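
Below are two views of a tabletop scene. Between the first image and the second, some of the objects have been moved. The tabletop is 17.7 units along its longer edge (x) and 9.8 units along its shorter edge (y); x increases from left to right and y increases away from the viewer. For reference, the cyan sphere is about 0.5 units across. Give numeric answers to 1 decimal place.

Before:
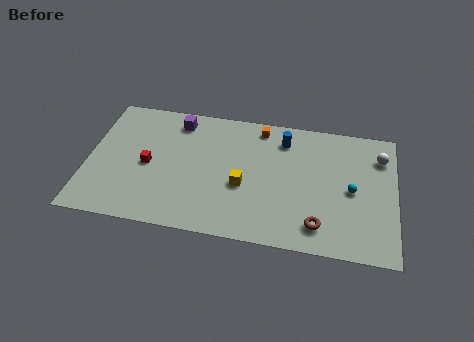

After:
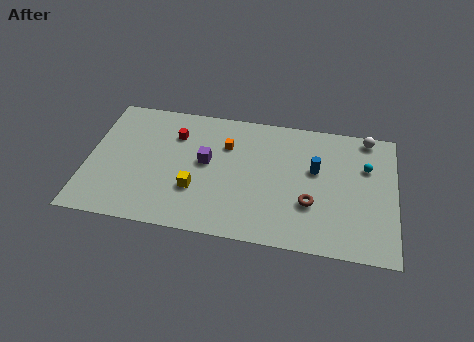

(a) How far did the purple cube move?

3.4

The purple cube was near (5.0, 8.3) before and (6.8, 5.4) after, so it travelled √(1.8² + 2.9²) ≈ 3.4 units.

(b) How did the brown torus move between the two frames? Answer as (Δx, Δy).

(-0.5, 1.5)

The brown torus started near (13.4, 1.8) and ended near (12.9, 3.3).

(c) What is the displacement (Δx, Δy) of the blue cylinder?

(1.9, -2.0)

The blue cylinder started near (11.2, 7.9) and ended near (13.1, 5.9).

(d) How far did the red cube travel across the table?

3.0

The red cube moved from about (3.5, 4.6) to (4.9, 7.2), a distance of √(1.4² + 2.6²) ≈ 3.0.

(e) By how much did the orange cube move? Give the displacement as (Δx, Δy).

(-1.9, -1.7)

From the two frames, the orange cube sits at roughly (9.8, 8.6) before and (7.9, 6.9) after.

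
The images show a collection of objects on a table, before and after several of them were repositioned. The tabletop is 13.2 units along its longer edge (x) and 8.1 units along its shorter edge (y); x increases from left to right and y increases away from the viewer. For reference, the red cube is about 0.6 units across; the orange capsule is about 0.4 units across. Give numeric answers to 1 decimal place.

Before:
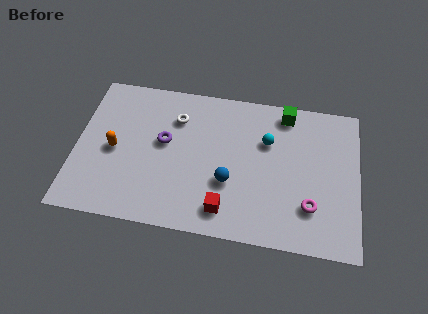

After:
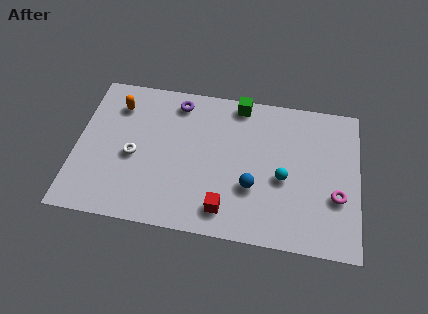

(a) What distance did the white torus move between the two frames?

3.1

From (4.6, 6.0) to (2.7, 3.6), the white torus covered √(1.9² + 2.4²) ≈ 3.1 units.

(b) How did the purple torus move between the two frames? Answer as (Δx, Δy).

(0.5, 2.3)

The purple torus was at about (4.1, 4.6) and moved to about (4.6, 6.9).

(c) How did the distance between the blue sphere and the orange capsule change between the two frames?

+1.9

They were about 5.5 units apart before and 7.4 after — 1.9 units further apart.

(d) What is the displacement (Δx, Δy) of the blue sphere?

(1.1, -0.1)

The blue sphere started near (7.2, 2.9) and ended near (8.3, 2.8).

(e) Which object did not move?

the red cube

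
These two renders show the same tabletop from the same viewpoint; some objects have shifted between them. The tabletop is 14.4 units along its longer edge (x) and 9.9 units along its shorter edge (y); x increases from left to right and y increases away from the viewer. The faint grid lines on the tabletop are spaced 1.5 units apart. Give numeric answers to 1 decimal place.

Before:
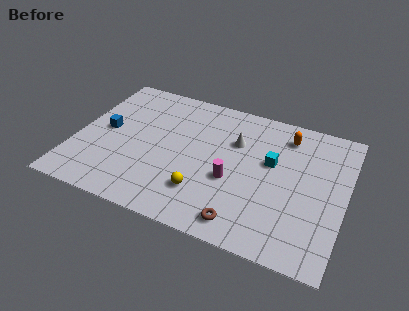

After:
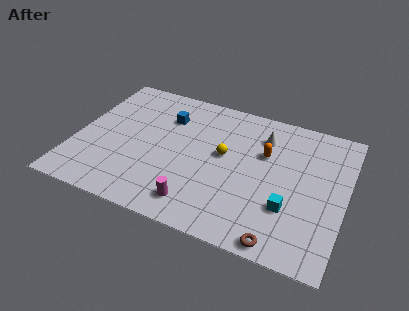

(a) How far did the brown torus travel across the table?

2.1

The brown torus was near (9.4, 1.3) before and (11.4, 0.8) after, so it travelled √(2.0² + 0.5²) ≈ 2.1 units.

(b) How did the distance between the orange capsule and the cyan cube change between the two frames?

+1.4

They were about 2.3 units apart before and 3.7 after — 1.4 units further apart.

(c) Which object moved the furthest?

the blue cube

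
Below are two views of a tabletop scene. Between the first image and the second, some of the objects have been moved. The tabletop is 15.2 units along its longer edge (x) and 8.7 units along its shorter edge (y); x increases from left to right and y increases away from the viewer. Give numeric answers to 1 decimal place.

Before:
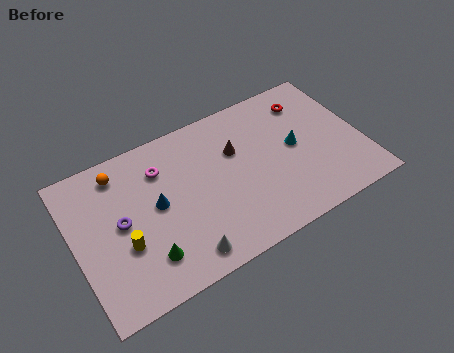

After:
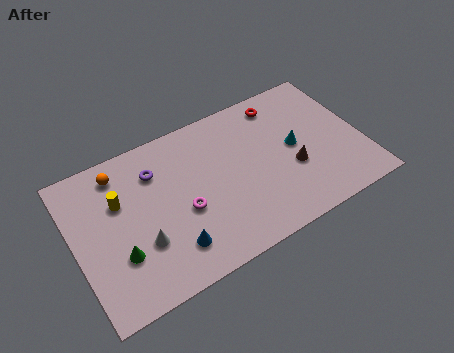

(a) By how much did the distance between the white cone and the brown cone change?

+2.4

They were about 5.7 units apart before and 8.1 after — 2.4 units further apart.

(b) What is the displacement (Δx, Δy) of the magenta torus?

(0.8, -2.9)

From the two frames, the magenta torus sits at roughly (4.8, 6.5) before and (5.6, 3.6) after.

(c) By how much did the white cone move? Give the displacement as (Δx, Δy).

(-1.9, 1.7)

The white cone started near (5.2, 1.2) and ended near (3.3, 2.9).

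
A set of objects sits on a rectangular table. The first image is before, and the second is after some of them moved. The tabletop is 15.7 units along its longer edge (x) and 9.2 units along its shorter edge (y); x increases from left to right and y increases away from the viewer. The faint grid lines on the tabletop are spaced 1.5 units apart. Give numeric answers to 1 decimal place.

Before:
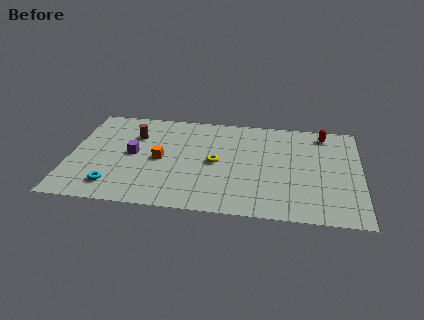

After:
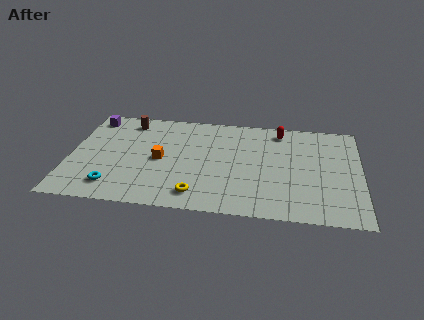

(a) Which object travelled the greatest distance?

the purple cube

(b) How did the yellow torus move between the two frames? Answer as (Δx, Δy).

(-0.9, -3.0)

The yellow torus started near (7.9, 4.5) and ended near (7.0, 1.5).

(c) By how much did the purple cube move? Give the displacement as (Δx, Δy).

(-2.4, 3.2)

The purple cube started near (3.4, 4.7) and ended near (1.0, 7.9).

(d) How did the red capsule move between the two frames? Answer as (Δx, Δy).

(-2.4, 0.0)

From the two frames, the red capsule sits at roughly (13.7, 7.9) before and (11.3, 7.9) after.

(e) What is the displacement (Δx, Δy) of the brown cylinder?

(-0.4, 1.3)

The brown cylinder was at about (3.4, 6.5) and moved to about (3.0, 7.8).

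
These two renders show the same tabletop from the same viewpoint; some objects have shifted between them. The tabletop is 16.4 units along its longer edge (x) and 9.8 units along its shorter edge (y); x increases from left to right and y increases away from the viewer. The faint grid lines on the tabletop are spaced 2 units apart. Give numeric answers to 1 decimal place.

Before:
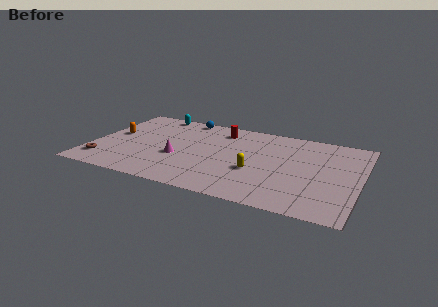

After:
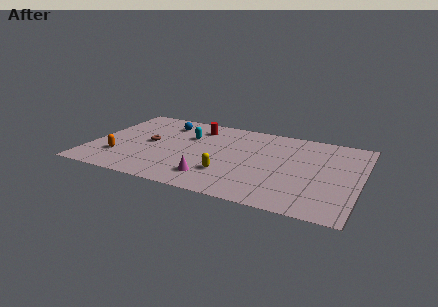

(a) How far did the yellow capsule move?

1.8

From (10.2, 3.7) to (8.6, 2.8), the yellow capsule covered √(1.6² + 0.9²) ≈ 1.8 units.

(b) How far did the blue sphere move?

1.6

From (5.2, 8.9) to (4.1, 7.8), the blue sphere covered √(1.1² + 1.1²) ≈ 1.6 units.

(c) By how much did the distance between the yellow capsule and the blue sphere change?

-0.5

Before: roughly 7.2 units apart; after: 6.7. That's 0.5 units closer together.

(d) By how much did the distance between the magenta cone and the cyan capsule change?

-0.5

The distance was about 5.5 in the first image and 5.0 in the second, so they moved 0.5 units closer together.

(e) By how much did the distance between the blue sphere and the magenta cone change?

+1.7

Before: roughly 5.1 units apart; after: 6.8. That's 1.7 units further apart.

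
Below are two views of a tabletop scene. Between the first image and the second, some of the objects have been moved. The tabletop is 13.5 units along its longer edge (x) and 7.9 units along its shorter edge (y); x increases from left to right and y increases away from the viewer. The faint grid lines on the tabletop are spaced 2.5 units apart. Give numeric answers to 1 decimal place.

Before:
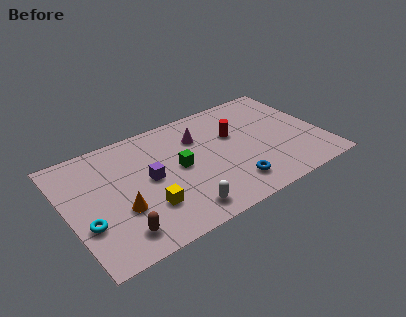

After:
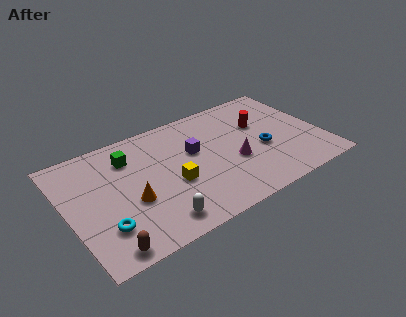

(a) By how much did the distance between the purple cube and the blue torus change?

-0.9

The distance was about 4.7 in the first image and 3.8 in the second, so they moved 0.9 units closer together.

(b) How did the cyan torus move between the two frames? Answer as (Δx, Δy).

(0.8, -0.6)

The cyan torus started near (0.8, 2.7) and ended near (1.6, 2.1).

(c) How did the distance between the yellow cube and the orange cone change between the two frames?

+0.8

They were about 1.4 units apart before and 2.2 after — 0.8 units further apart.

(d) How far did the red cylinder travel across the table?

1.5

The red cylinder was near (9.0, 5.0) before and (10.5, 5.1) after, so it travelled √(1.5² + 0.1²) ≈ 1.5 units.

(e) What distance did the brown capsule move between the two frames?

1.0

From (2.3, 1.4) to (1.5, 0.8), the brown capsule covered √(0.8² + 0.6²) ≈ 1.0 units.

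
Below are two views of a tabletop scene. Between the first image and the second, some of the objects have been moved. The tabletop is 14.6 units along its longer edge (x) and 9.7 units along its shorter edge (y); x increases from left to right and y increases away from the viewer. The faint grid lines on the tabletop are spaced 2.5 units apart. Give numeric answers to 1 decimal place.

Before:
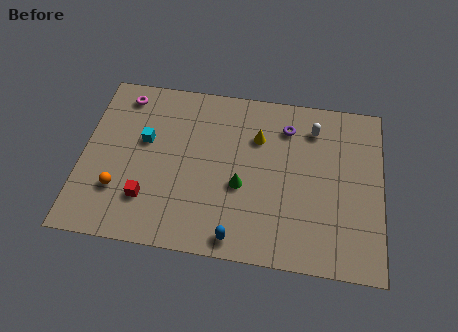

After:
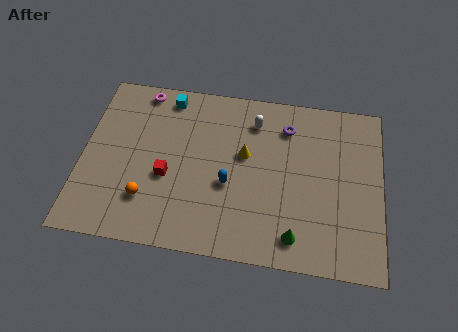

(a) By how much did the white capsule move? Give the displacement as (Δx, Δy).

(-2.9, 0.0)

The white capsule was at about (11.2, 7.7) and moved to about (8.3, 7.7).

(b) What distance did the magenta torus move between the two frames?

1.0

From (1.8, 8.3) to (2.7, 8.7), the magenta torus covered √(0.9² + 0.4²) ≈ 1.0 units.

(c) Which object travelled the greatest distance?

the green cone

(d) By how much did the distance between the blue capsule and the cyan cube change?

-1.1

They were about 6.7 units apart before and 5.6 after — 1.1 units closer together.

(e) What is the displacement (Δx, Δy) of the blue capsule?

(-0.5, 2.9)

From the two frames, the blue capsule sits at roughly (7.7, 1.0) before and (7.2, 3.9) after.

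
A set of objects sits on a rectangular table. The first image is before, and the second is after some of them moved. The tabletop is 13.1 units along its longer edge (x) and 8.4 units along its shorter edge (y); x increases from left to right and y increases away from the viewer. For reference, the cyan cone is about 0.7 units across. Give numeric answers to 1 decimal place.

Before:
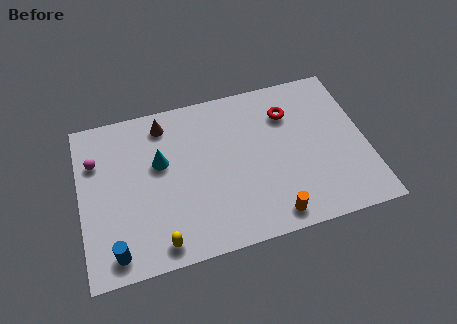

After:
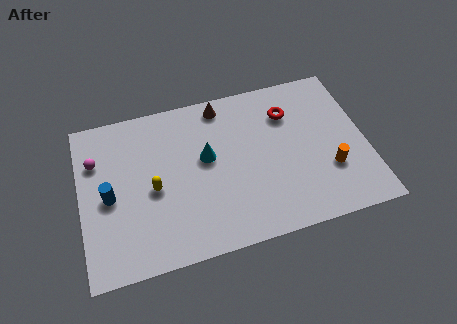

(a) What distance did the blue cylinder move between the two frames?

2.8

The blue cylinder was near (1.4, 1.1) before and (1.3, 3.9) after, so it travelled √(0.1² + 2.8²) ≈ 2.8 units.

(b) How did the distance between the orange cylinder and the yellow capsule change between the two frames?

+3.0

Before: roughly 5.1 units apart; after: 8.1. That's 3.0 units further apart.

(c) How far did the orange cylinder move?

3.3

From (8.5, 1.0) to (11.3, 2.7), the orange cylinder covered √(2.8² + 1.7²) ≈ 3.3 units.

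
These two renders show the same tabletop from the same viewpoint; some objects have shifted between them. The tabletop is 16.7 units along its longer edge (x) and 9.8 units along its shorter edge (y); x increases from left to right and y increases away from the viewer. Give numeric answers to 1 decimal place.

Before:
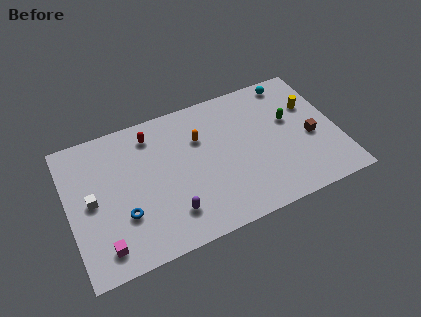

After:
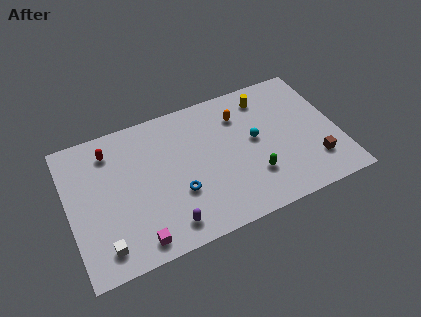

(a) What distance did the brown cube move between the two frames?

1.8

The brown cube was near (15.0, 4.2) before and (15.0, 2.4) after, so it travelled √(0.0² + 1.8²) ≈ 1.8 units.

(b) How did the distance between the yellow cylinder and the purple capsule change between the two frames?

-0.7

Before: roughly 10.2 units apart; after: 9.5. That's 0.7 units closer together.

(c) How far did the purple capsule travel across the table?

0.8

The purple capsule moved from about (6.0, 2.2) to (5.7, 1.5), a distance of √(0.3² + 0.7²) ≈ 0.8.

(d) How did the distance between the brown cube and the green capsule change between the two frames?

+1.8

They were about 2.0 units apart before and 3.8 after — 1.8 units further apart.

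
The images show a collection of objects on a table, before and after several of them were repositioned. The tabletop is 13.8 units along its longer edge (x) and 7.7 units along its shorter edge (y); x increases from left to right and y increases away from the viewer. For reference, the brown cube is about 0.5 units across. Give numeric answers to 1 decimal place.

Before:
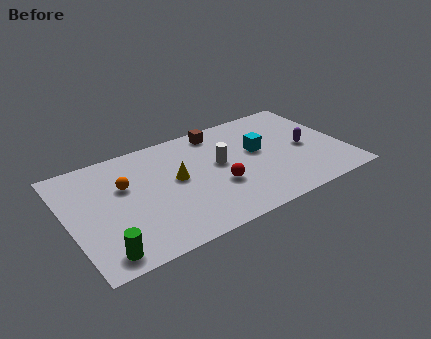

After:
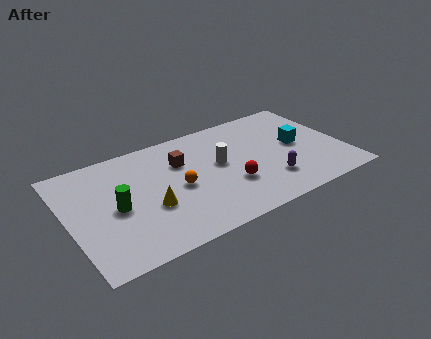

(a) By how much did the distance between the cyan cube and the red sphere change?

+1.2

The distance was about 2.8 in the first image and 4.0 in the second, so they moved 1.2 units further apart.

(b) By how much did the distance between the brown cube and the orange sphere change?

-3.6

They were about 5.3 units apart before and 1.7 after — 3.6 units closer together.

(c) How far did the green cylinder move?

2.8

The green cylinder moved from about (1.3, 1.0) to (2.3, 3.6), a distance of √(1.0² + 2.6²) ≈ 2.8.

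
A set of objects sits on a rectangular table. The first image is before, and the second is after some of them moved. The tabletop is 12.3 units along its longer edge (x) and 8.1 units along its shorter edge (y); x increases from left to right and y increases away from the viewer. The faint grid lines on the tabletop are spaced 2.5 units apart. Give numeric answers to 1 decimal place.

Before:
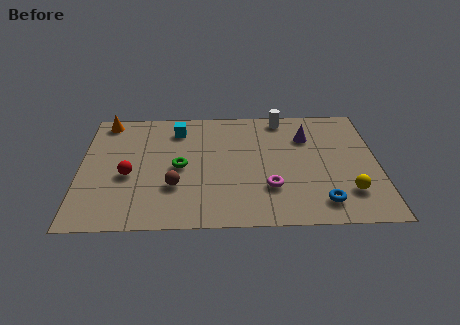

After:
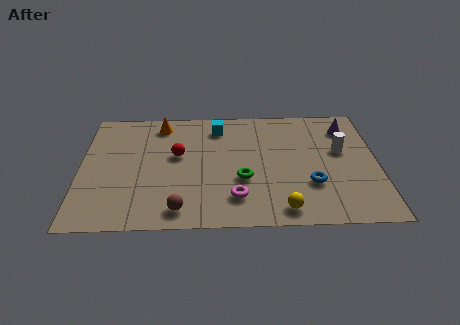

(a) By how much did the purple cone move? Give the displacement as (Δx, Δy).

(1.7, 0.6)

The purple cone started near (9.4, 5.8) and ended near (11.1, 6.4).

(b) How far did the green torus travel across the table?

2.8

From (4.1, 3.9) to (6.7, 3.0), the green torus covered √(2.6² + 0.9²) ≈ 2.8 units.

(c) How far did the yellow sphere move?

2.9

The yellow sphere was near (11.0, 2.0) before and (8.3, 1.0) after, so it travelled √(2.7² + 1.0²) ≈ 2.9 units.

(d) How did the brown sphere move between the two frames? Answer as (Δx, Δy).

(0.2, -1.5)

The brown sphere started near (3.9, 2.6) and ended near (4.1, 1.1).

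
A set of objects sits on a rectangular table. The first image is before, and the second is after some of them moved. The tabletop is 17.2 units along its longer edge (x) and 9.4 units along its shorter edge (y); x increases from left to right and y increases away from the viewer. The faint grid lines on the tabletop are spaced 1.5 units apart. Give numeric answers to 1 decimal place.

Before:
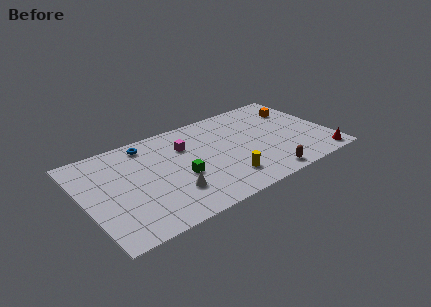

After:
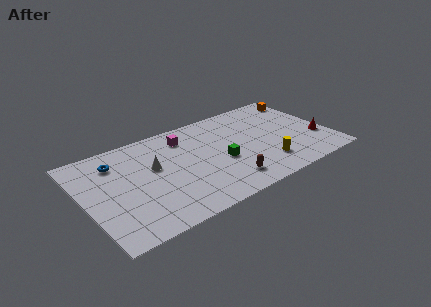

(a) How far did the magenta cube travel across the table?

0.9

The magenta cube moved from about (7.3, 6.6) to (7.4, 7.5), a distance of √(0.1² + 0.9²) ≈ 0.9.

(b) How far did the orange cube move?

1.3

The orange cube moved from about (15.5, 6.9) to (16.3, 7.9), a distance of √(0.8² + 1.0²) ≈ 1.3.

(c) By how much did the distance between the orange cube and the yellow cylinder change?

-0.8

Before: roughly 7.8 units apart; after: 7.0. That's 0.8 units closer together.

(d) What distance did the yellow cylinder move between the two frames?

2.9

The yellow cylinder moved from about (9.4, 2.1) to (12.3, 2.2), a distance of √(2.9² + 0.1²) ≈ 2.9.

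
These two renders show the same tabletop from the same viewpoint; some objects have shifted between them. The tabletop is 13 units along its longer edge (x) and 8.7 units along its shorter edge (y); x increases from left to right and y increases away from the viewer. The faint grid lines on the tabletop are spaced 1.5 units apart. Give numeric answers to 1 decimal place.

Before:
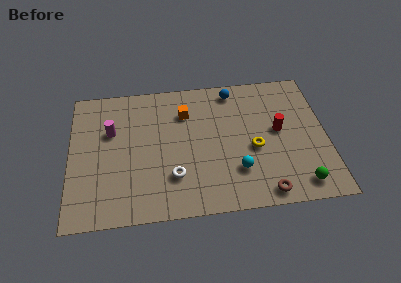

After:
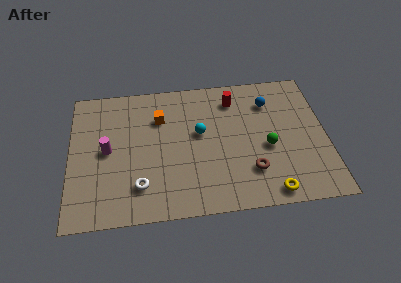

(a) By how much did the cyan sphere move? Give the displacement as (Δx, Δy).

(-1.8, 2.6)

From the two frames, the cyan sphere sits at roughly (8.4, 2.4) before and (6.6, 5.0) after.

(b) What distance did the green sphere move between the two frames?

2.9

The green sphere was near (11.5, 1.2) before and (10.0, 3.7) after, so it travelled √(1.5² + 2.5²) ≈ 2.9 units.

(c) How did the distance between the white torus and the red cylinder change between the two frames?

+1.1

The distance was about 5.9 in the first image and 7.0 in the second, so they moved 1.1 units further apart.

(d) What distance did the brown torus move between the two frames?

1.5

The brown torus moved from about (9.7, 0.9) to (9.1, 2.3), a distance of √(0.6² + 1.4²) ≈ 1.5.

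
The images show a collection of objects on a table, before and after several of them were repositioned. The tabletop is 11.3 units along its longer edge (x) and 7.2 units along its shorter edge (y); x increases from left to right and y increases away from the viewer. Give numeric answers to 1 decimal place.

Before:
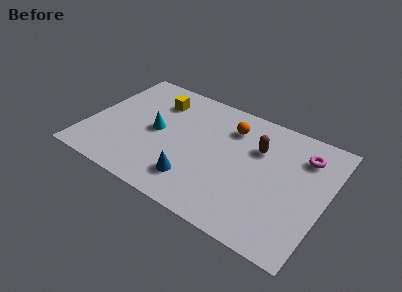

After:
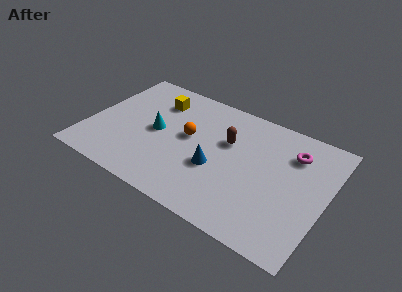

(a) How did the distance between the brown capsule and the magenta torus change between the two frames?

+0.9

The distance was about 2.2 in the first image and 3.1 in the second, so they moved 0.9 units further apart.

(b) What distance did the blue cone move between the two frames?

1.4

The blue cone moved from about (5.4, 1.6) to (6.2, 2.8), a distance of √(0.8² + 1.2²) ≈ 1.4.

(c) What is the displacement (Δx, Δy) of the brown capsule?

(-1.4, -0.3)

From the two frames, the brown capsule sits at roughly (7.9, 4.9) before and (6.5, 4.6) after.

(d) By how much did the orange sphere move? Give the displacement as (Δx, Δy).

(-1.8, -1.5)

From the two frames, the orange sphere sits at roughly (6.5, 5.5) before and (4.7, 4.0) after.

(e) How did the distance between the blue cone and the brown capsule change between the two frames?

-2.3

Before: roughly 4.1 units apart; after: 1.8. That's 2.3 units closer together.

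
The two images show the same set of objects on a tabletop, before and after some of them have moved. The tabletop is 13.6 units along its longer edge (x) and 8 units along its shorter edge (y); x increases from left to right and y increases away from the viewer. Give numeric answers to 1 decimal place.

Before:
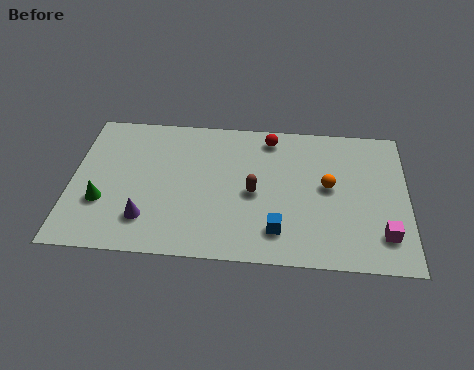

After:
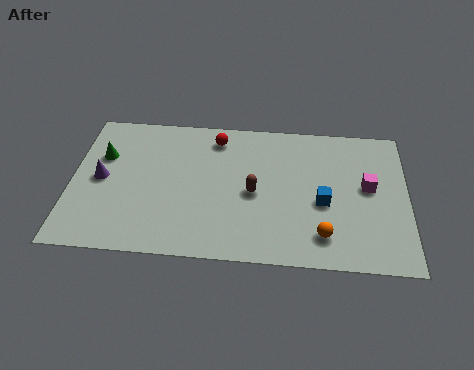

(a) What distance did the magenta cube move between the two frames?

2.7

The magenta cube moved from about (12.6, 1.8) to (12.0, 4.4), a distance of √(0.6² + 2.6²) ≈ 2.7.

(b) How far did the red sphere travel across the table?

2.2

The red sphere was near (8.0, 6.9) before and (5.8, 6.7) after, so it travelled √(2.2² + 0.2²) ≈ 2.2 units.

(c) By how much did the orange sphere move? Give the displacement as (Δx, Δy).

(-0.2, -2.7)

The orange sphere started near (10.4, 4.3) and ended near (10.2, 1.6).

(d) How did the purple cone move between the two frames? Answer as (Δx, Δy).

(-1.9, 2.1)

The purple cone started near (3.1, 1.9) and ended near (1.2, 4.0).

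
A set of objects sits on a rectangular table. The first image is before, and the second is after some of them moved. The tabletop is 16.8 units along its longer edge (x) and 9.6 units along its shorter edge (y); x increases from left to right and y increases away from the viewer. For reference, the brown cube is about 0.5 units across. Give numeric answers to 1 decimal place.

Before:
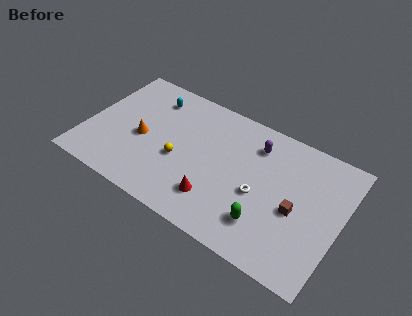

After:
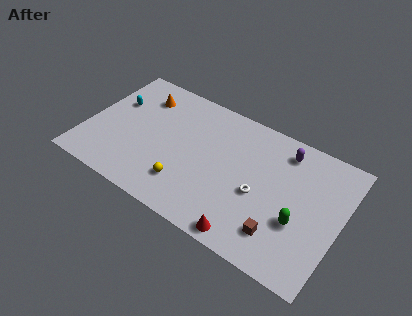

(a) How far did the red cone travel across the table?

2.8

From (9.0, 2.3) to (11.4, 0.9), the red cone covered √(2.4² + 1.4²) ≈ 2.8 units.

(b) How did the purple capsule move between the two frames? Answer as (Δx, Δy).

(1.8, 0.5)

The purple capsule started near (10.9, 7.5) and ended near (12.7, 8.0).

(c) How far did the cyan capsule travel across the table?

2.7

The cyan capsule moved from about (3.8, 7.7) to (1.5, 6.2), a distance of √(2.3² + 1.5²) ≈ 2.7.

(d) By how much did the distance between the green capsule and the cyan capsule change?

+3.0

Before: roughly 10.1 units apart; after: 13.1. That's 3.0 units further apart.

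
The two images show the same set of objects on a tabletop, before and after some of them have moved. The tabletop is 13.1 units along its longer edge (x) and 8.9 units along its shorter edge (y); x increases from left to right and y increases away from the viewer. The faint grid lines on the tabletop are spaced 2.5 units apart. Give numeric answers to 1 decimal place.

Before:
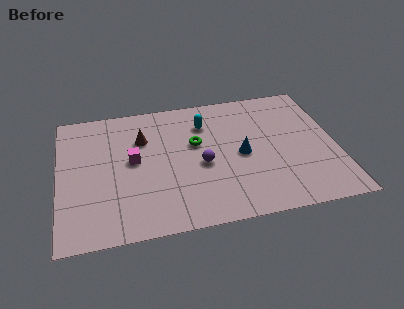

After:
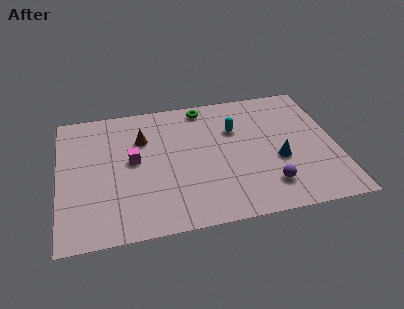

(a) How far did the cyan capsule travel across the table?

1.6

The cyan capsule was near (7.0, 6.7) before and (8.4, 6.0) after, so it travelled √(1.4² + 0.7²) ≈ 1.6 units.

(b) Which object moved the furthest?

the purple sphere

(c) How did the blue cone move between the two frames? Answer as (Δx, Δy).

(1.7, -0.7)

From the two frames, the blue cone sits at roughly (8.6, 4.2) before and (10.3, 3.5) after.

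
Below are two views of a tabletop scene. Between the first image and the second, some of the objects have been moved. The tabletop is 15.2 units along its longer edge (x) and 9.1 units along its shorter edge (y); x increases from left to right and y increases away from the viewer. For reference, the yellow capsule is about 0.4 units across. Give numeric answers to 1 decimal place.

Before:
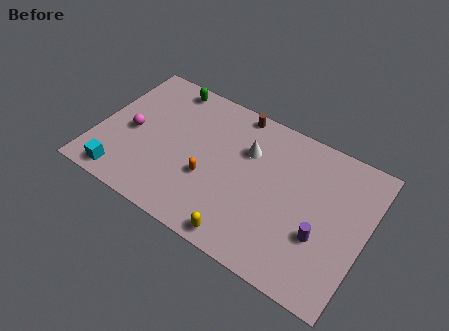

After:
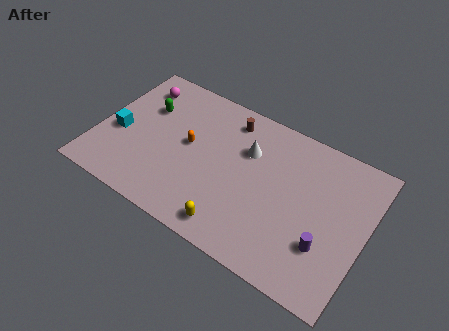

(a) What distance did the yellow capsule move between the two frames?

0.7

The yellow capsule moved from about (8.9, 0.9) to (8.3, 1.2), a distance of √(0.6² + 0.3²) ≈ 0.7.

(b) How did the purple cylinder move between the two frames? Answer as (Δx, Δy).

(0.3, -0.4)

From the two frames, the purple cylinder sits at roughly (12.9, 3.2) before and (13.2, 2.8) after.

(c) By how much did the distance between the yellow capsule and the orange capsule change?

+1.4

Before: roughly 3.5 units apart; after: 4.9. That's 1.4 units further apart.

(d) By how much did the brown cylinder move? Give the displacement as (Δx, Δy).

(-0.3, -0.7)

From the two frames, the brown cylinder sits at roughly (7.3, 8.3) before and (7.0, 7.6) after.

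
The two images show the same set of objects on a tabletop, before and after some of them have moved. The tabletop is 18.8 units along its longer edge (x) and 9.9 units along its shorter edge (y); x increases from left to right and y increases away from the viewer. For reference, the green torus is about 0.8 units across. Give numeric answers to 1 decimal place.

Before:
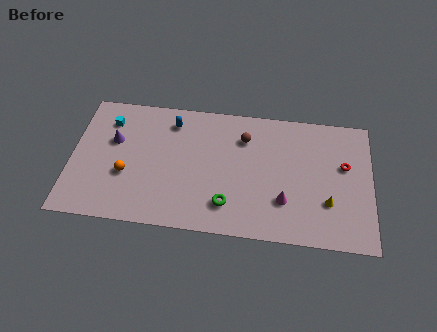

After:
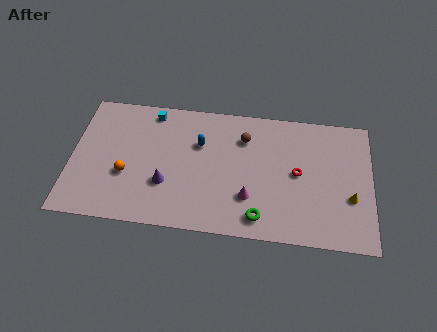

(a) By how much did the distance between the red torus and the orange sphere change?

-3.0

Before: roughly 13.8 units apart; after: 10.8. That's 3.0 units closer together.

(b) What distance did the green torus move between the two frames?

2.1

From (9.9, 2.2) to (11.9, 1.5), the green torus covered √(2.0² + 0.7²) ≈ 2.1 units.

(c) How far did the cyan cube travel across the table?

2.9

The cyan cube moved from about (2.2, 7.7) to (4.9, 8.7), a distance of √(2.7² + 1.0²) ≈ 2.9.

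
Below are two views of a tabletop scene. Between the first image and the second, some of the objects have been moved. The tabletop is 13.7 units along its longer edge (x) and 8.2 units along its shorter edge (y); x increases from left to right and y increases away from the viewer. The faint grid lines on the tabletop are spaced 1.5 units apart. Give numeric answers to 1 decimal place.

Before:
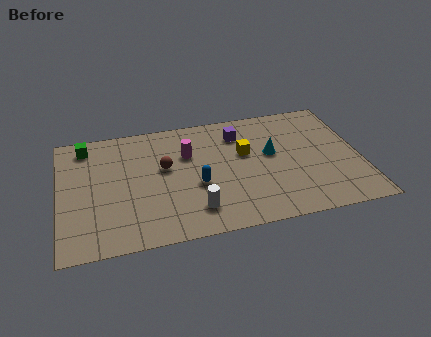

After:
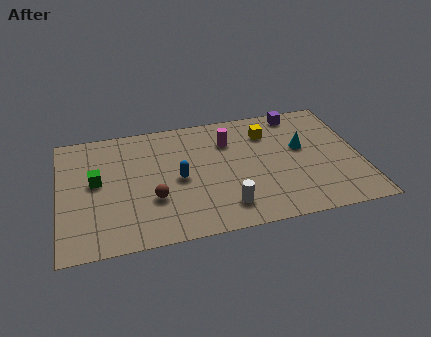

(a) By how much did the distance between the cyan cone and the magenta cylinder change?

-0.4

The distance was about 3.9 in the first image and 3.5 in the second, so they moved 0.4 units closer together.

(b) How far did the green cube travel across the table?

2.5

From (1.3, 7.0) to (1.7, 4.5), the green cube covered √(0.4² + 2.5²) ≈ 2.5 units.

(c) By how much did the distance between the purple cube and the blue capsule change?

+2.9

Before: roughly 3.7 units apart; after: 6.6. That's 2.9 units further apart.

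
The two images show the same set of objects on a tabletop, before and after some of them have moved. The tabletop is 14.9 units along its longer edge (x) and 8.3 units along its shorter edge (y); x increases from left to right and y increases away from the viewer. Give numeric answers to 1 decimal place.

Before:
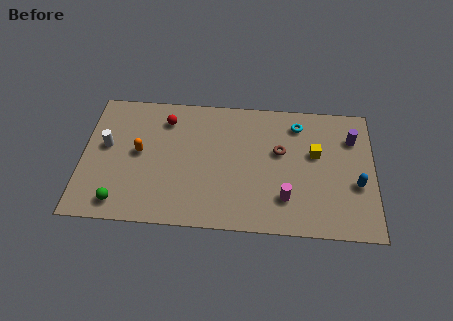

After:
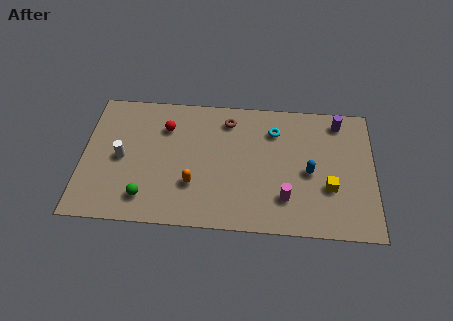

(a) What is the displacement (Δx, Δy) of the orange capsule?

(2.8, -1.8)

The orange capsule was at about (2.9, 4.4) and moved to about (5.7, 2.6).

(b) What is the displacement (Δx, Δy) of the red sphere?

(0.0, -0.5)

The red sphere started near (4.2, 6.6) and ended near (4.2, 6.1).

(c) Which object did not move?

the magenta cylinder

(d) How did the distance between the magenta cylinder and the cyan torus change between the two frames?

-0.5

Before: roughly 4.7 units apart; after: 4.2. That's 0.5 units closer together.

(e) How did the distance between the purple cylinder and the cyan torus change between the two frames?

+0.5

The distance was about 2.9 in the first image and 3.4 in the second, so they moved 0.5 units further apart.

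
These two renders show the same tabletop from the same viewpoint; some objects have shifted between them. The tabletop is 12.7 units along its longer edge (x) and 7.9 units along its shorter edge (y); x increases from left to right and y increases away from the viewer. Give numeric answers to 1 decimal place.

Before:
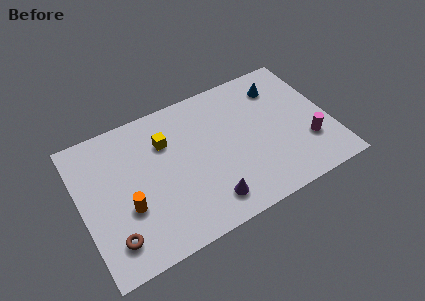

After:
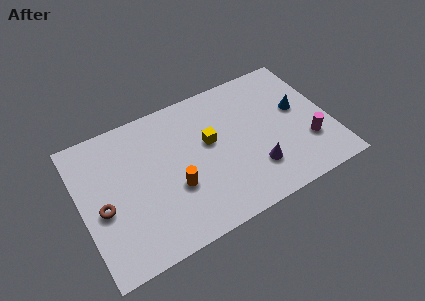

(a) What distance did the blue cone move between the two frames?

1.8

From (10.5, 6.2) to (11.2, 4.5), the blue cone covered √(0.7² + 1.7²) ≈ 1.8 units.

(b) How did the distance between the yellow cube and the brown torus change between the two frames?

+0.6

They were about 5.1 units apart before and 5.7 after — 0.6 units further apart.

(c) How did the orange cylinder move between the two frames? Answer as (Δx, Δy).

(2.4, 0.0)

The orange cylinder was at about (2.2, 2.9) and moved to about (4.6, 2.9).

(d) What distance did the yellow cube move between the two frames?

2.3

The yellow cube was near (4.5, 5.6) before and (6.6, 4.6) after, so it travelled √(2.1² + 1.0²) ≈ 2.3 units.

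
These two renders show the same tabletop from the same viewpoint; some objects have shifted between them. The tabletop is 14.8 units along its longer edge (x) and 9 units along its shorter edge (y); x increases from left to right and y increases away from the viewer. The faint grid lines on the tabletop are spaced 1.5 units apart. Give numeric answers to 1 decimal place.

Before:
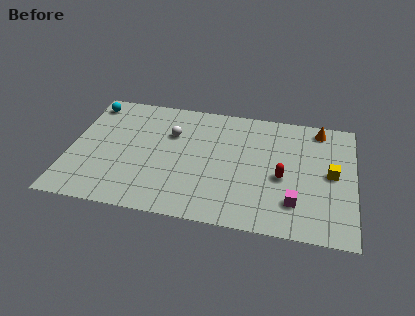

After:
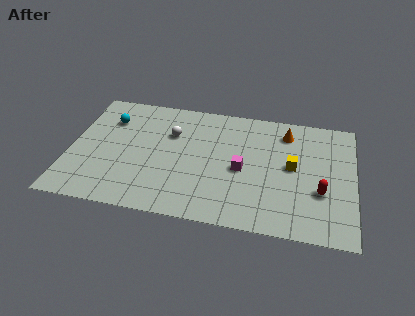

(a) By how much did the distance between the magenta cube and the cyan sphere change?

-4.8

They were about 12.3 units apart before and 7.5 after — 4.8 units closer together.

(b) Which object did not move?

the white sphere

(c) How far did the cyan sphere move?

1.6

The cyan sphere was near (0.8, 7.7) before and (1.9, 6.6) after, so it travelled √(1.1² + 1.1²) ≈ 1.6 units.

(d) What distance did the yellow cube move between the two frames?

2.0

From (13.6, 4.6) to (11.6, 4.8), the yellow cube covered √(2.0² + 0.2²) ≈ 2.0 units.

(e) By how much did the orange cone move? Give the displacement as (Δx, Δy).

(-1.7, -0.6)

From the two frames, the orange cone sits at roughly (12.9, 7.9) before and (11.2, 7.3) after.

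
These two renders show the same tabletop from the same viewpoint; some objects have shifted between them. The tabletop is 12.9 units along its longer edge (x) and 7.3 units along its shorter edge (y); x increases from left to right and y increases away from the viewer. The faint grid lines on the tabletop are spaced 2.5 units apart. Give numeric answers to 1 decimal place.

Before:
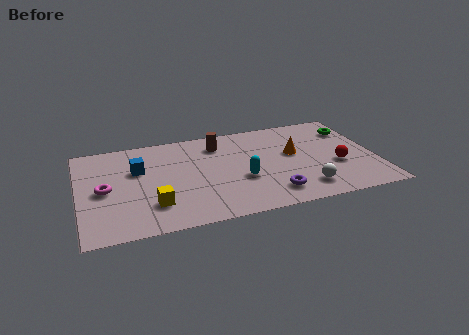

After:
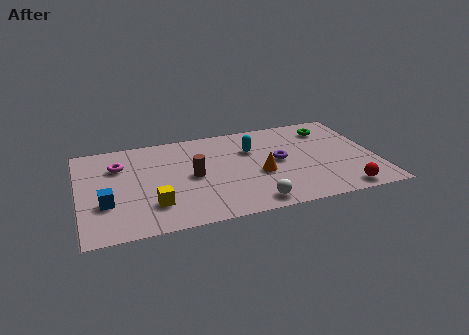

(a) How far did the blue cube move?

2.7

The blue cube moved from about (2.6, 4.7) to (1.1, 2.5), a distance of √(1.5² + 2.2²) ≈ 2.7.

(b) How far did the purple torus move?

2.5

From (8.2, 1.4) to (8.7, 3.8), the purple torus covered √(0.5² + 2.4²) ≈ 2.5 units.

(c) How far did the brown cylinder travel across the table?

2.6

The brown cylinder moved from about (6.2, 5.8) to (4.9, 3.6), a distance of √(1.3² + 2.2²) ≈ 2.6.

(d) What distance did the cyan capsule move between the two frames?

2.3

The cyan capsule moved from about (7.0, 2.8) to (7.6, 5.0), a distance of √(0.6² + 2.2²) ≈ 2.3.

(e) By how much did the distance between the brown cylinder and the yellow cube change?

-2.5

They were about 5.0 units apart before and 2.5 after — 2.5 units closer together.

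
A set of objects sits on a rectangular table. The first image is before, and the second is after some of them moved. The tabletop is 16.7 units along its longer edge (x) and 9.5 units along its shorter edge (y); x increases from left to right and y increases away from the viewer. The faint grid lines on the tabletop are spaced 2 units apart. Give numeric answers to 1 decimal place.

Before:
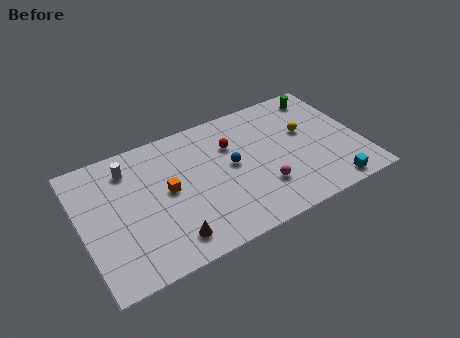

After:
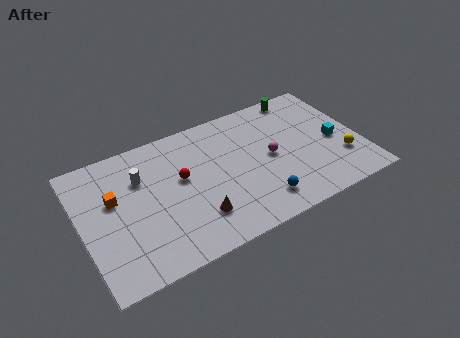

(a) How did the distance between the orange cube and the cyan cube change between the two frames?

+3.2

They were about 10.1 units apart before and 13.3 after — 3.2 units further apart.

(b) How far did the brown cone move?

1.9

The brown cone moved from about (4.8, 1.6) to (6.5, 2.4), a distance of √(1.7² + 0.8²) ≈ 1.9.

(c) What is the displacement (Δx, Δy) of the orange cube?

(-3.1, 0.8)

The orange cube was at about (5.1, 5.0) and moved to about (2.0, 5.8).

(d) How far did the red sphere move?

3.4

The red sphere moved from about (9.2, 6.6) to (6.0, 5.5), a distance of √(3.2² + 1.1²) ≈ 3.4.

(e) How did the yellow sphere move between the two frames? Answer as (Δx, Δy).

(1.8, -2.9)

From the two frames, the yellow sphere sits at roughly (13.6, 5.7) before and (15.4, 2.8) after.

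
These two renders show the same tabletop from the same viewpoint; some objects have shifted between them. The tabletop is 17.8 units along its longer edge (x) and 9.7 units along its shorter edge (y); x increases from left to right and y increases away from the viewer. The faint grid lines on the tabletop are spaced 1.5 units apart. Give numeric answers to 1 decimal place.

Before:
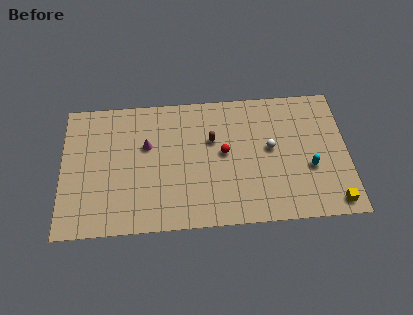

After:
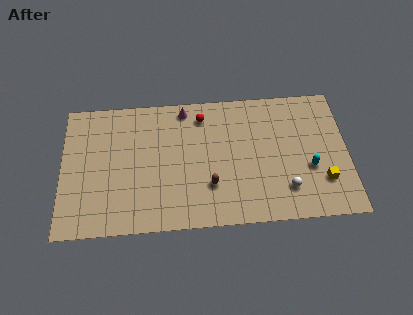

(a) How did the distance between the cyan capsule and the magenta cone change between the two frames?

-1.3

The distance was about 10.4 in the first image and 9.1 in the second, so they moved 1.3 units closer together.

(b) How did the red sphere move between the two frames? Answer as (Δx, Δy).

(-1.3, 2.8)

From the two frames, the red sphere sits at roughly (10.1, 5.2) before and (8.8, 8.0) after.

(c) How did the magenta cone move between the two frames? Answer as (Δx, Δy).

(2.4, 2.5)

From the two frames, the magenta cone sits at roughly (5.3, 6.1) before and (7.7, 8.6) after.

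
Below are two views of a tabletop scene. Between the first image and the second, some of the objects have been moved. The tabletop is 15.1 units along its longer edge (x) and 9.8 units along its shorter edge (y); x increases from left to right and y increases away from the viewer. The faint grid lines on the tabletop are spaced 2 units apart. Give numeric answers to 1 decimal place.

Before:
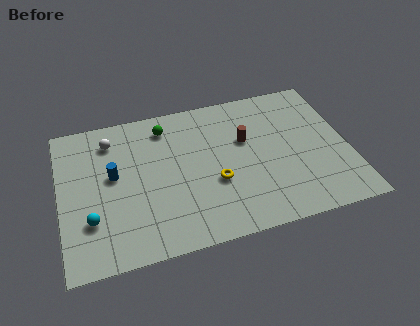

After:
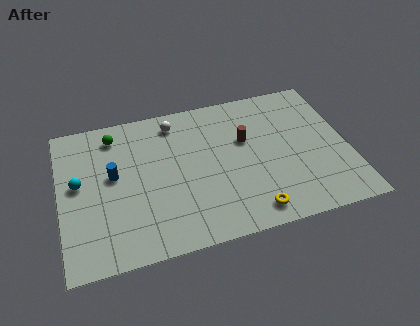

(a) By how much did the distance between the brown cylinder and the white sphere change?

-3.0

They were about 7.2 units apart before and 4.2 after — 3.0 units closer together.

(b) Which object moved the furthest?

the white sphere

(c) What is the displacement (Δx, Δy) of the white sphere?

(3.4, 0.4)

The white sphere started near (2.8, 7.9) and ended near (6.2, 8.3).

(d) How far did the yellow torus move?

2.9

The yellow torus was near (8.0, 3.7) before and (9.7, 1.3) after, so it travelled √(1.7² + 2.4²) ≈ 2.9 units.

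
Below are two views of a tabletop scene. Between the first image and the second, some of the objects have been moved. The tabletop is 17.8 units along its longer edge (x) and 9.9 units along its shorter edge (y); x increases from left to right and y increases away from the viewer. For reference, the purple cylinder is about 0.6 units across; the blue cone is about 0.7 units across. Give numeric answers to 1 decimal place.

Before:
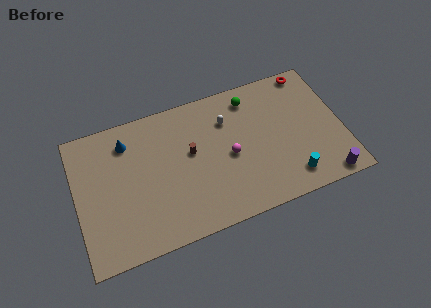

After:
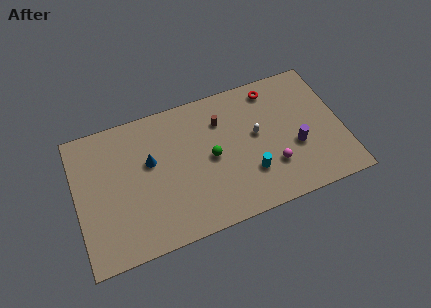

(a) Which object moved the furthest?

the green sphere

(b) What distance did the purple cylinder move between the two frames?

3.4

The purple cylinder moved from about (16.3, 0.9) to (14.6, 3.8), a distance of √(1.7² + 2.9²) ≈ 3.4.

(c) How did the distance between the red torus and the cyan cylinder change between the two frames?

-1.6

They were about 7.6 units apart before and 6.0 after — 1.6 units closer together.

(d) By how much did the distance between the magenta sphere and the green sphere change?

+0.3

The distance was about 4.1 in the first image and 4.4 in the second, so they moved 0.3 units further apart.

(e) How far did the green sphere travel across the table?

4.5

The green sphere was near (12.0, 8.3) before and (9.0, 4.9) after, so it travelled √(3.0² + 3.4²) ≈ 4.5 units.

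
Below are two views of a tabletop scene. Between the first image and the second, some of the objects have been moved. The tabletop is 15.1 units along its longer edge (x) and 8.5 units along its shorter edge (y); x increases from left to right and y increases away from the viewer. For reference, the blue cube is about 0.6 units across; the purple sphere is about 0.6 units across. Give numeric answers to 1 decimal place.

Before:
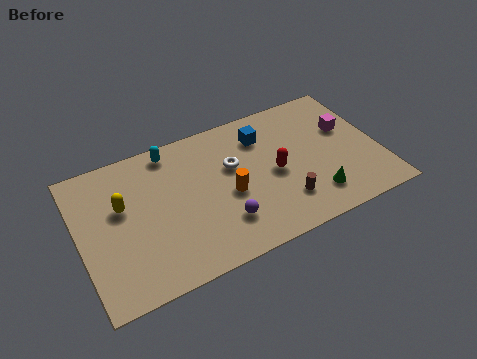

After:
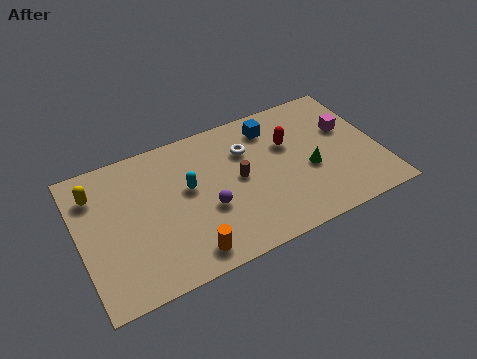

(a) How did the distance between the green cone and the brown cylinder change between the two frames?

+2.1

They were about 1.5 units apart before and 3.6 after — 2.1 units further apart.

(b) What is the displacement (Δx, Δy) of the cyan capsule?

(0.6, -2.6)

The cyan capsule was at about (4.9, 7.5) and moved to about (5.5, 4.9).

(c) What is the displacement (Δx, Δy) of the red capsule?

(0.9, 1.5)

From the two frames, the red capsule sits at roughly (9.8, 4.0) before and (10.7, 5.5) after.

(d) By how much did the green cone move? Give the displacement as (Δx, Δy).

(0.0, 1.7)

From the two frames, the green cone sits at roughly (11.5, 1.8) before and (11.5, 3.5) after.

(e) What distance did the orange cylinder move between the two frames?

3.5

The orange cylinder moved from about (7.4, 3.7) to (5.0, 1.2), a distance of √(2.4² + 2.5²) ≈ 3.5.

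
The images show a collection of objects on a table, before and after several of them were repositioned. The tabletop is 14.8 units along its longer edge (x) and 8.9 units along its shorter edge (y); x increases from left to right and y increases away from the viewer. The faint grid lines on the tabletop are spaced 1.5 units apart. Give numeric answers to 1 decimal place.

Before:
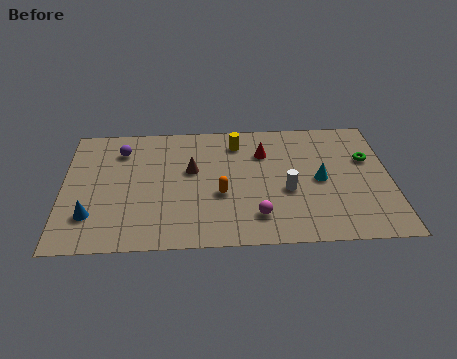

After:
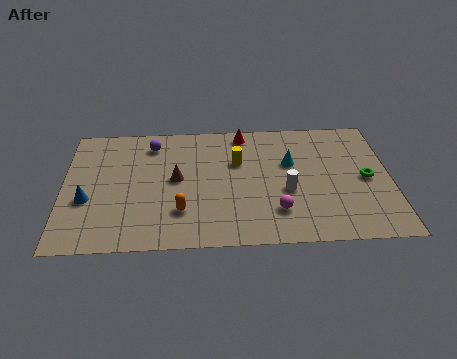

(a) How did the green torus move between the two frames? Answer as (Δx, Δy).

(-0.1, -1.4)

The green torus started near (13.8, 5.7) and ended near (13.7, 4.3).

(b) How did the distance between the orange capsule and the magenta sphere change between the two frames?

+2.0

They were about 2.3 units apart before and 4.3 after — 2.0 units further apart.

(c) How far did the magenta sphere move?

0.9

The magenta sphere moved from about (8.7, 1.9) to (9.6, 2.2), a distance of √(0.9² + 0.3²) ≈ 0.9.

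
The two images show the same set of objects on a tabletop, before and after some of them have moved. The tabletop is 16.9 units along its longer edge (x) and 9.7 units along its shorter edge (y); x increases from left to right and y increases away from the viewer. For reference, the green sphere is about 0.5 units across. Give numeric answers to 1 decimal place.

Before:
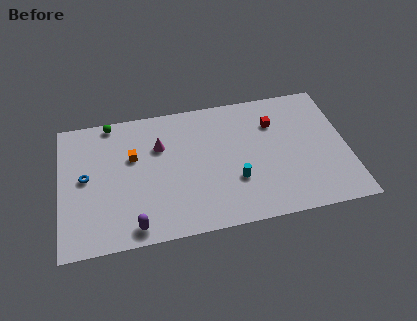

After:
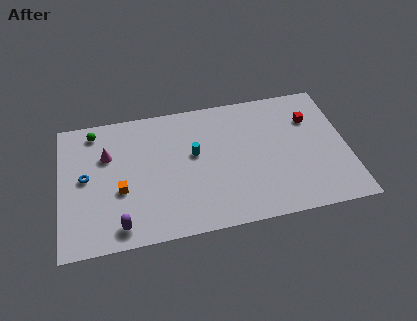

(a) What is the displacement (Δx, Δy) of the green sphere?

(-1.0, -0.5)

From the two frames, the green sphere sits at roughly (3.1, 8.9) before and (2.1, 8.4) after.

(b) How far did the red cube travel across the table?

2.2

From (12.7, 7.0) to (14.9, 6.9), the red cube covered √(2.2² + 0.1²) ≈ 2.2 units.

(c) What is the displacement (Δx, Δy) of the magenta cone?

(-3.1, -0.1)

The magenta cone started near (5.9, 6.6) and ended near (2.8, 6.5).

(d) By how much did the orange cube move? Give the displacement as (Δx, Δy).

(-0.8, -2.3)

The orange cube was at about (4.3, 6.1) and moved to about (3.5, 3.8).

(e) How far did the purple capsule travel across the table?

0.8

The purple capsule moved from about (4.2, 1.1) to (3.4, 1.3), a distance of √(0.8² + 0.2²) ≈ 0.8.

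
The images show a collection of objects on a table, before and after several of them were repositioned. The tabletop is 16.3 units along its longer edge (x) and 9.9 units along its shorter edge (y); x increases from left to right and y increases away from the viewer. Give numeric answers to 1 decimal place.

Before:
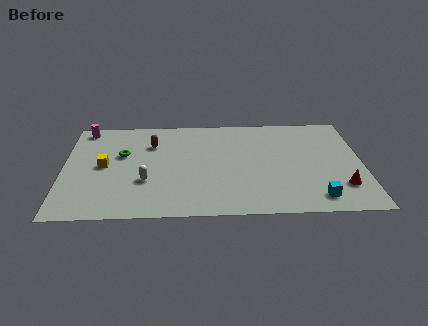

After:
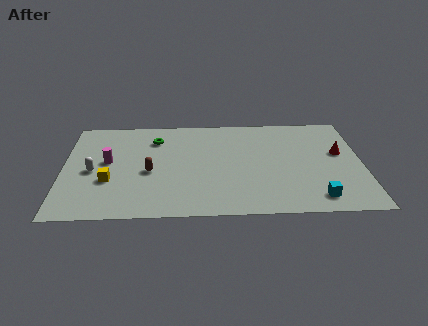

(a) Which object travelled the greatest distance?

the magenta cylinder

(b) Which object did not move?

the cyan cube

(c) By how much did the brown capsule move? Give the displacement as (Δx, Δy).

(-0.1, -2.8)

From the two frames, the brown capsule sits at roughly (4.8, 7.1) before and (4.7, 4.3) after.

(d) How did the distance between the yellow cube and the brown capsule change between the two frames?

-1.0

They were about 3.3 units apart before and 2.3 after — 1.0 units closer together.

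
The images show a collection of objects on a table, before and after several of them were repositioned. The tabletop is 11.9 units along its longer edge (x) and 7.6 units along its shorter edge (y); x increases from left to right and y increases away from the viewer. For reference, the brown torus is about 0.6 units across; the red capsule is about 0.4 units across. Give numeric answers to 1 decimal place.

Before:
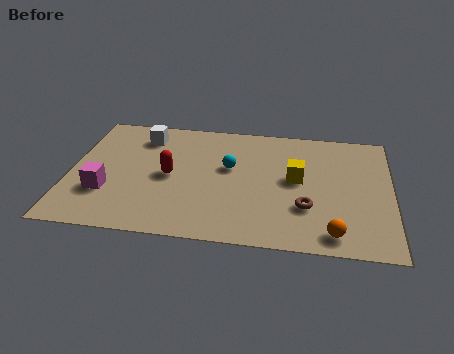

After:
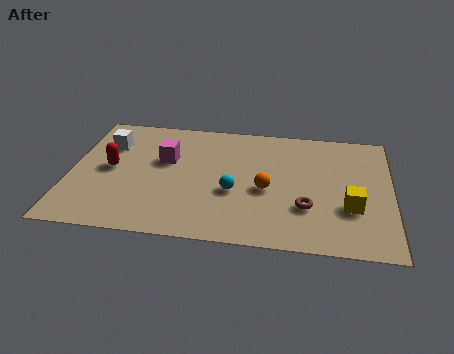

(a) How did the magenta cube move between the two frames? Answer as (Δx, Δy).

(2.1, 2.3)

From the two frames, the magenta cube sits at roughly (1.4, 2.4) before and (3.5, 4.7) after.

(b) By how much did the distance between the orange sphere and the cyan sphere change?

-4.0

They were about 5.2 units apart before and 1.2 after — 4.0 units closer together.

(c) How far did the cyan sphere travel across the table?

1.5

The cyan sphere moved from about (5.9, 4.5) to (6.1, 3.0), a distance of √(0.2² + 1.5²) ≈ 1.5.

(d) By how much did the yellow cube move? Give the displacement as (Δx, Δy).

(2.0, -1.5)

The yellow cube was at about (8.4, 4.1) and moved to about (10.4, 2.6).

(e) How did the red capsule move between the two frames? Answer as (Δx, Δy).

(-2.2, 0.2)

From the two frames, the red capsule sits at roughly (3.7, 3.7) before and (1.5, 3.9) after.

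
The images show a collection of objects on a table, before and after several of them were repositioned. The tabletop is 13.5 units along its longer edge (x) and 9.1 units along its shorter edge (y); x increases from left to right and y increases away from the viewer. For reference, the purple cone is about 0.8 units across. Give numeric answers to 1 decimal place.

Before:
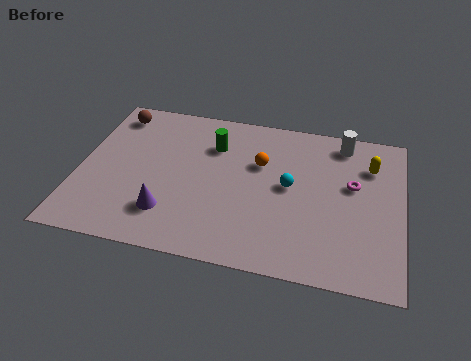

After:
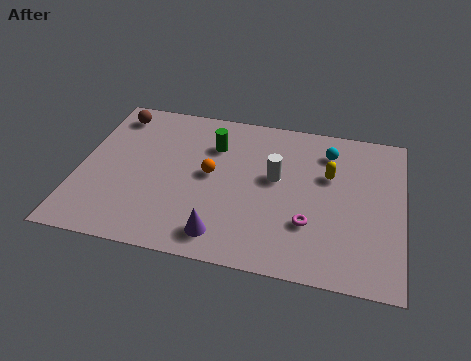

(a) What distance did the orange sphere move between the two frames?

2.3

The orange sphere moved from about (7.5, 5.9) to (5.5, 4.8), a distance of √(2.0² + 1.1²) ≈ 2.3.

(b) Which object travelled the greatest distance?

the white cylinder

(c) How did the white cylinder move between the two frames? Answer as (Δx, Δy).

(-2.7, -2.7)

From the two frames, the white cylinder sits at roughly (10.9, 7.9) before and (8.2, 5.2) after.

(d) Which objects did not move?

the green cylinder and the brown sphere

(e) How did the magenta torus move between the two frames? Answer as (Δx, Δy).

(-1.7, -2.6)

The magenta torus started near (11.4, 5.4) and ended near (9.7, 2.8).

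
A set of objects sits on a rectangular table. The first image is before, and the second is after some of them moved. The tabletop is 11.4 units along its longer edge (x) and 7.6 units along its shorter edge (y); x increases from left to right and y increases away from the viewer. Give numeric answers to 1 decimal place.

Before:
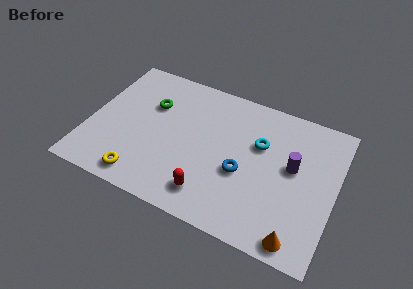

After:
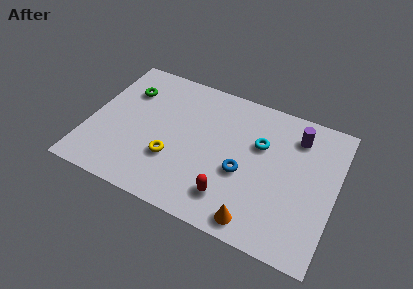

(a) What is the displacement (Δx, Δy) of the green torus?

(-1.2, 0.4)

From the two frames, the green torus sits at roughly (2.7, 5.1) before and (1.5, 5.5) after.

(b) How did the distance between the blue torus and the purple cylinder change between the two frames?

+1.1

They were about 2.5 units apart before and 3.6 after — 1.1 units further apart.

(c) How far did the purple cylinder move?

1.7

From (9.4, 4.3) to (9.4, 6.0), the purple cylinder covered √(0.0² + 1.7²) ≈ 1.7 units.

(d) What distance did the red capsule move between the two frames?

0.9

From (5.9, 1.4) to (6.8, 1.6), the red capsule covered √(0.9² + 0.2²) ≈ 0.9 units.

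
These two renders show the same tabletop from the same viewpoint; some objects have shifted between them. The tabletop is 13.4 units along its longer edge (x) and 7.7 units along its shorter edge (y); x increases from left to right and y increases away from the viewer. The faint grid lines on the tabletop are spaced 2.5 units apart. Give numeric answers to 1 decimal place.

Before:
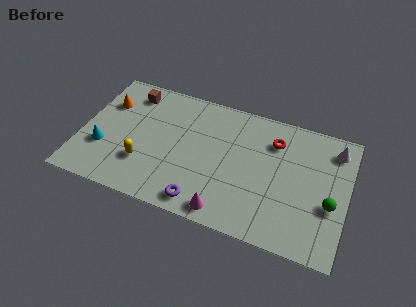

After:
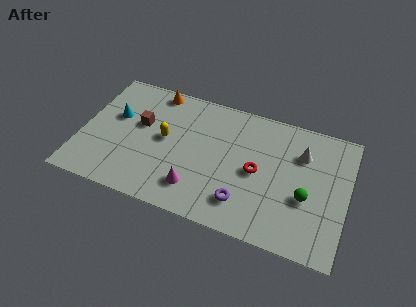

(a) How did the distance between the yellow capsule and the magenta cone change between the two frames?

-1.5

They were about 4.5 units apart before and 3.0 after — 1.5 units closer together.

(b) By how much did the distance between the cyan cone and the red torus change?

-1.6

They were about 9.0 units apart before and 7.4 after — 1.6 units closer together.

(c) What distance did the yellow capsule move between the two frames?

2.0

From (3.3, 2.3) to (4.2, 4.1), the yellow capsule covered √(0.9² + 1.8²) ≈ 2.0 units.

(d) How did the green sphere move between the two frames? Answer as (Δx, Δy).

(-1.2, 0.0)

The green sphere started near (12.6, 3.0) and ended near (11.4, 3.0).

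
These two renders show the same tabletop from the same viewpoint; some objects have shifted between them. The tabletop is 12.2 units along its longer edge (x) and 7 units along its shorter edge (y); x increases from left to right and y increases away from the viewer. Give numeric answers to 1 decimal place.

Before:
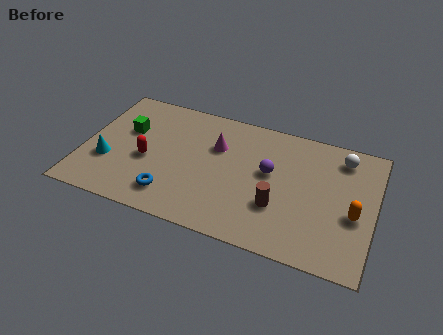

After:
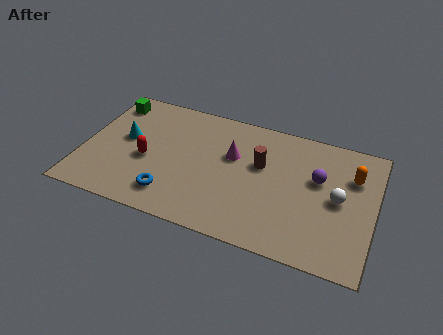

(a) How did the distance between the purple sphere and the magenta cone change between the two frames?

+1.2

Before: roughly 2.4 units apart; after: 3.6. That's 1.2 units further apart.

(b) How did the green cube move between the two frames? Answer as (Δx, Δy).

(-0.9, 1.4)

The green cube was at about (1.7, 4.4) and moved to about (0.8, 5.8).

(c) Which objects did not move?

the blue torus and the red capsule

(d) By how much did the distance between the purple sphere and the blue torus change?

+1.9

The distance was about 4.7 in the first image and 6.6 in the second, so they moved 1.9 units further apart.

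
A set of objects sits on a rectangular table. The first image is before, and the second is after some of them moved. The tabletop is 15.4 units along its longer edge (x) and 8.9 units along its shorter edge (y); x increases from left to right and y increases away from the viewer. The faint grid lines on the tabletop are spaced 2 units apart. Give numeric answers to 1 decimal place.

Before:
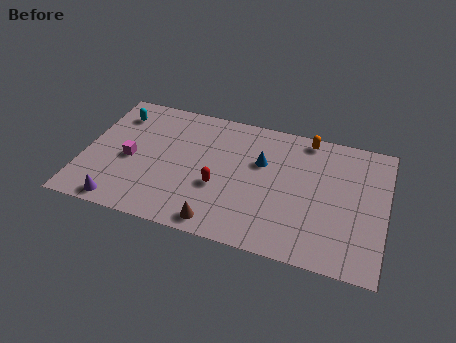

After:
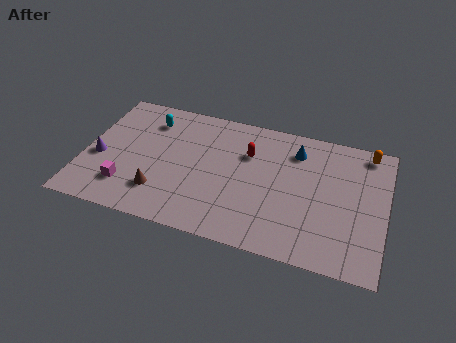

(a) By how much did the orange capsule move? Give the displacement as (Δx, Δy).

(3.1, -0.1)

From the two frames, the orange capsule sits at roughly (11.2, 8.0) before and (14.3, 7.9) after.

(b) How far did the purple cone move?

3.1

The purple cone moved from about (2.2, 0.9) to (0.8, 3.7), a distance of √(1.4² + 2.8²) ≈ 3.1.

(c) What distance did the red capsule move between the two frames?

3.0

The red capsule moved from about (7.0, 3.4) to (8.3, 6.1), a distance of √(1.3² + 2.7²) ≈ 3.0.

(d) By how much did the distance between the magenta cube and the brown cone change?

-4.0

Before: roughly 5.7 units apart; after: 1.7. That's 4.0 units closer together.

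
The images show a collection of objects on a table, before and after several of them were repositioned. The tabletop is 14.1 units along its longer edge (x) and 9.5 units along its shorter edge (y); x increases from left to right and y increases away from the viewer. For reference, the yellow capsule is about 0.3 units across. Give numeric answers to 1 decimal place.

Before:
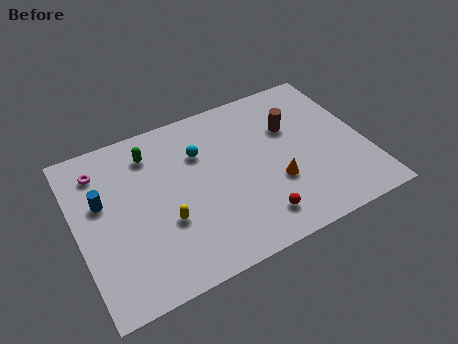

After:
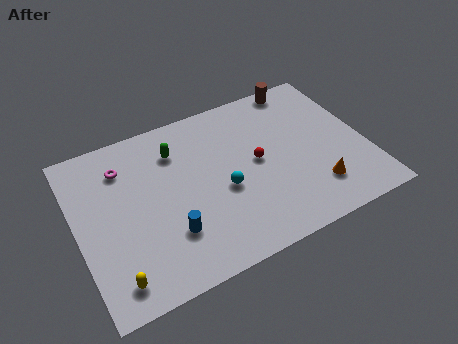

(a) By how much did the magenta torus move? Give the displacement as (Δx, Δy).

(1.1, -0.3)

The magenta torus was at about (1.4, 7.6) and moved to about (2.5, 7.3).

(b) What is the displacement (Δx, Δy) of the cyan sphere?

(0.8, -2.6)

From the two frames, the cyan sphere sits at roughly (6.2, 6.6) before and (7.0, 4.0) after.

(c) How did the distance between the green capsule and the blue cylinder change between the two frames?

+1.4

They were about 3.2 units apart before and 4.6 after — 1.4 units further apart.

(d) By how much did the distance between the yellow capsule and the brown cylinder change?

+5.3

The distance was about 7.2 in the first image and 12.5 in the second, so they moved 5.3 units further apart.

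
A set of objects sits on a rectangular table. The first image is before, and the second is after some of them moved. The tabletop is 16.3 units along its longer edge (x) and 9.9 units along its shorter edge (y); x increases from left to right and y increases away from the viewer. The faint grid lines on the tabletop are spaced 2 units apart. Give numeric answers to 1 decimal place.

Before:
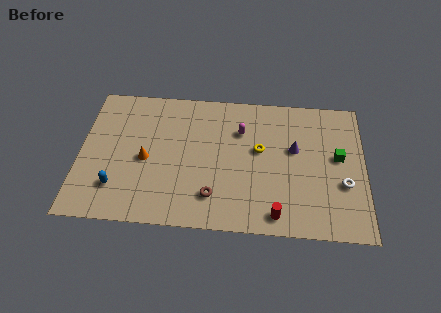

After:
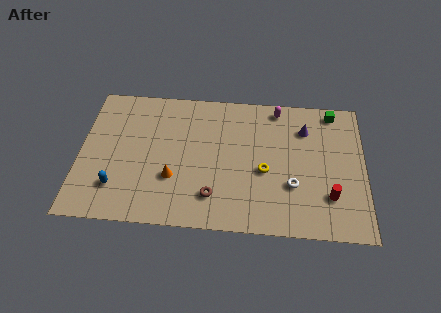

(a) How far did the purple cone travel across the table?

1.6

From (12.3, 5.9) to (12.9, 7.4), the purple cone covered √(0.6² + 1.5²) ≈ 1.6 units.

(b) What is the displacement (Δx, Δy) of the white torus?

(-2.9, -0.3)

From the two frames, the white torus sits at roughly (15.1, 3.6) before and (12.2, 3.3) after.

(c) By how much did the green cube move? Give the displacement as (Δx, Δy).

(-0.3, 3.3)

The green cube started near (14.8, 5.5) and ended near (14.5, 8.8).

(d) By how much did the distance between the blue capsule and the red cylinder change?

+2.9

They were about 9.2 units apart before and 12.1 after — 2.9 units further apart.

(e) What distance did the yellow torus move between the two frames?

1.5

The yellow torus was near (10.3, 5.7) before and (10.6, 4.2) after, so it travelled √(0.3² + 1.5²) ≈ 1.5 units.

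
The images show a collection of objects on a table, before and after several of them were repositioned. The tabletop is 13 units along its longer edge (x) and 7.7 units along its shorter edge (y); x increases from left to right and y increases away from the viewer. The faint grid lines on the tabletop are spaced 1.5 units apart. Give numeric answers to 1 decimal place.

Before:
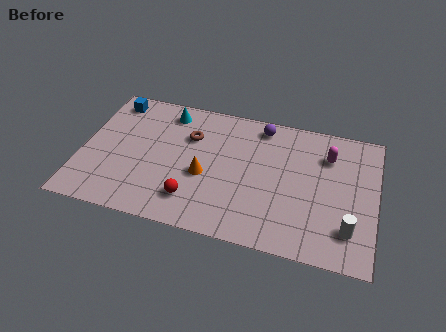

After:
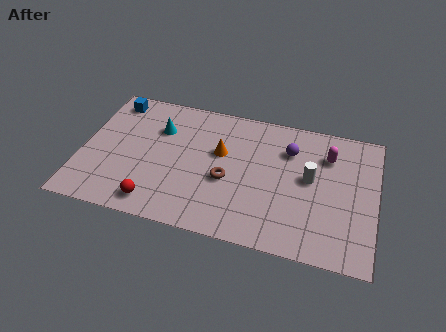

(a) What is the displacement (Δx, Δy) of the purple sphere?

(1.3, -1.1)

The purple sphere started near (7.8, 6.7) and ended near (9.1, 5.6).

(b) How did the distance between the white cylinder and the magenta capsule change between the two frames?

-2.4

The distance was about 4.1 in the first image and 1.7 in the second, so they moved 2.4 units closer together.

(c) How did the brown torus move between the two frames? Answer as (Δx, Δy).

(1.8, -2.1)

The brown torus started near (4.7, 5.3) and ended near (6.5, 3.2).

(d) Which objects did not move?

the blue cube and the magenta capsule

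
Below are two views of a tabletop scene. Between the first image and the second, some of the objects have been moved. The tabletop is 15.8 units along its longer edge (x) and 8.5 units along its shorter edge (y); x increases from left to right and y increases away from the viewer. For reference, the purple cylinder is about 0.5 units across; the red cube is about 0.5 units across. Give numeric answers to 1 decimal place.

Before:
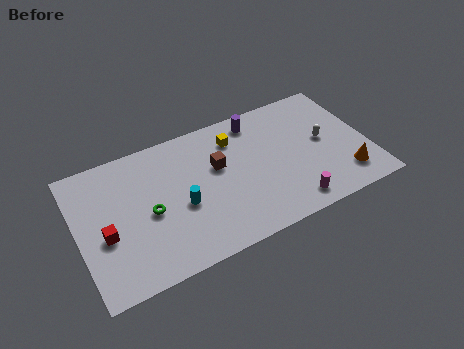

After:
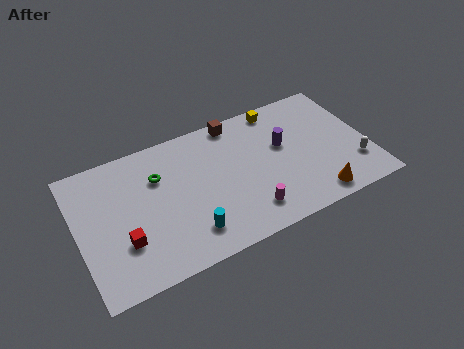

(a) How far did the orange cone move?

1.9

From (14.3, 1.8) to (12.5, 1.1), the orange cone covered √(1.8² + 0.7²) ≈ 1.9 units.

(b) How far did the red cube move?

1.2

The red cube moved from about (1.4, 3.5) to (2.3, 2.7), a distance of √(0.9² + 0.8²) ≈ 1.2.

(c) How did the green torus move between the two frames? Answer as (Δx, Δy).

(0.7, 2.0)

From the two frames, the green torus sits at roughly (3.8, 3.9) before and (4.5, 5.9) after.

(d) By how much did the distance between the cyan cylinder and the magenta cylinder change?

-3.0

The distance was about 6.2 in the first image and 3.2 in the second, so they moved 3.0 units closer together.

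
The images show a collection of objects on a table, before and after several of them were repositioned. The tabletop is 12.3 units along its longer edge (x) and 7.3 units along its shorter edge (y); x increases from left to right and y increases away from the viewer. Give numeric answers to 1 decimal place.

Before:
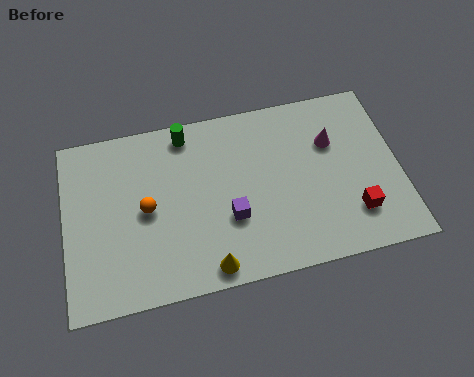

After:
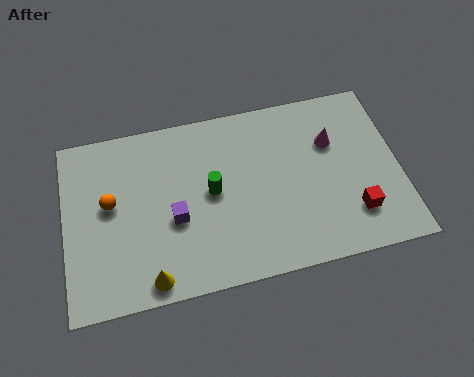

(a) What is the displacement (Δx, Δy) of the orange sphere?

(-1.3, 0.5)

From the two frames, the orange sphere sits at roughly (3.0, 3.6) before and (1.7, 4.1) after.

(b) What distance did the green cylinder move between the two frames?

2.7

From (4.6, 6.4) to (5.4, 3.8), the green cylinder covered √(0.8² + 2.6²) ≈ 2.7 units.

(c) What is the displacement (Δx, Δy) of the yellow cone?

(-2.1, 0.0)

The yellow cone was at about (5.1, 0.8) and moved to about (3.0, 0.8).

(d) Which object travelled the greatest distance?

the green cylinder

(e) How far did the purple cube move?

2.0

From (6.0, 2.6) to (4.0, 3.0), the purple cube covered √(2.0² + 0.4²) ≈ 2.0 units.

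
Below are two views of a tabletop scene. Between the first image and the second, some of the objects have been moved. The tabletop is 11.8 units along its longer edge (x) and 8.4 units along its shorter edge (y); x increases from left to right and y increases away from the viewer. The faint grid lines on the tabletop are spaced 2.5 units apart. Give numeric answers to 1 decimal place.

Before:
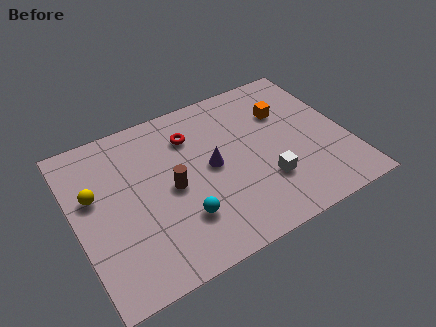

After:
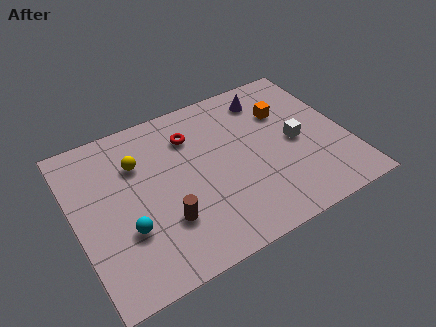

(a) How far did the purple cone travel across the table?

3.9

From (5.9, 4.3) to (8.8, 6.9), the purple cone covered √(2.9² + 2.6²) ≈ 3.9 units.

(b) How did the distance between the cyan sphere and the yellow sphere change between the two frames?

-1.2

They were about 4.4 units apart before and 3.2 after — 1.2 units closer together.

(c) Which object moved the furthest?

the purple cone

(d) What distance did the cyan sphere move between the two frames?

2.4

The cyan sphere was near (4.3, 2.3) before and (2.0, 2.8) after, so it travelled √(2.3² + 0.5²) ≈ 2.4 units.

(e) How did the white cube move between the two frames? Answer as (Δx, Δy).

(1.6, 1.5)

From the two frames, the white cube sits at roughly (8.0, 2.5) before and (9.6, 4.0) after.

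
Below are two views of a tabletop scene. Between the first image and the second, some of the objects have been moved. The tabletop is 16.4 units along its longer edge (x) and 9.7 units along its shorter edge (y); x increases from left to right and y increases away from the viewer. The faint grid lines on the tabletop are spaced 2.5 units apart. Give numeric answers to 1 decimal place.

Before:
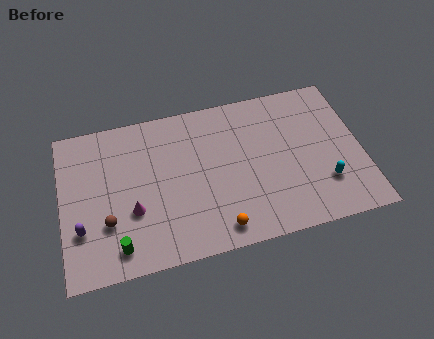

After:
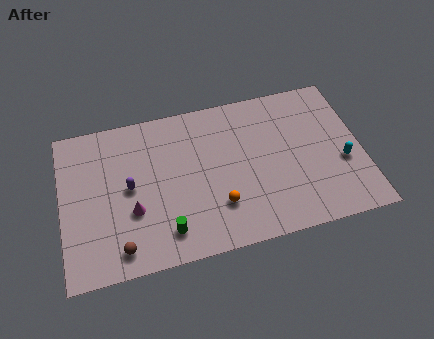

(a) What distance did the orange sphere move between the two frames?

1.4

The orange sphere was near (8.3, 1.3) before and (8.4, 2.7) after, so it travelled √(0.1² + 1.4²) ≈ 1.4 units.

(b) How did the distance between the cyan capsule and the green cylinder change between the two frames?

-1.4

The distance was about 11.4 in the first image and 10.0 in the second, so they moved 1.4 units closer together.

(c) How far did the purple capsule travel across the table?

3.4

The purple capsule moved from about (1.0, 3.0) to (3.7, 5.0), a distance of √(2.7² + 2.0²) ≈ 3.4.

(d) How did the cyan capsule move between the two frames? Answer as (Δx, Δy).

(1.1, 1.1)

From the two frames, the cyan capsule sits at roughly (14.2, 2.7) before and (15.3, 3.8) after.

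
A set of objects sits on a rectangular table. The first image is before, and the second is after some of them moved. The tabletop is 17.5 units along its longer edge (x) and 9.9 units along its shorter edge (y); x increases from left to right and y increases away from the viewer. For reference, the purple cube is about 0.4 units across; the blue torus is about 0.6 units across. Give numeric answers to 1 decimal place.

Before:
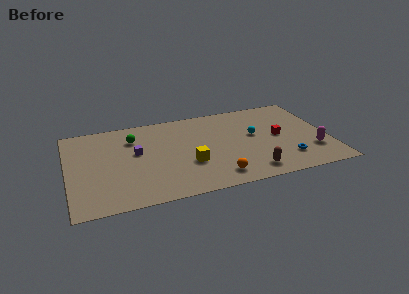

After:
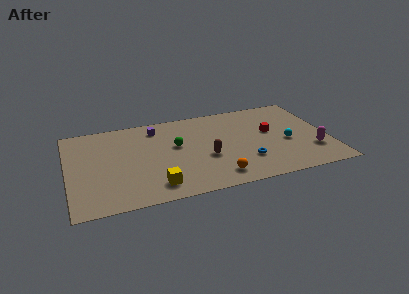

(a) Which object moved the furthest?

the brown capsule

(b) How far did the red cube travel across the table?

0.9

The red cube was near (14.2, 5.0) before and (13.7, 5.7) after, so it travelled √(0.5² + 0.7²) ≈ 0.9 units.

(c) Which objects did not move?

the orange sphere and the magenta capsule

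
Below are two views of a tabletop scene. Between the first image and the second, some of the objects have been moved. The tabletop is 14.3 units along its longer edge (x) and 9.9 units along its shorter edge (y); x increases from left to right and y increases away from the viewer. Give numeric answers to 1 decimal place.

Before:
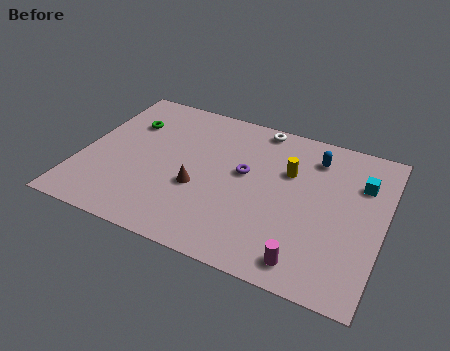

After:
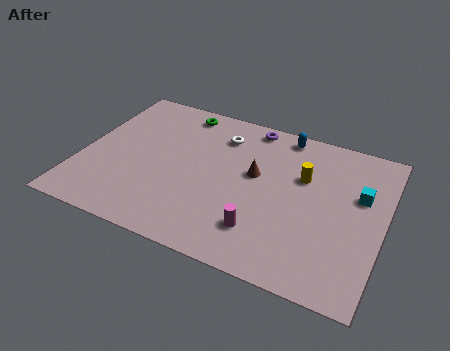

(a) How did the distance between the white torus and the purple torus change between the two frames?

-1.6

The distance was about 3.4 in the first image and 1.8 in the second, so they moved 1.6 units closer together.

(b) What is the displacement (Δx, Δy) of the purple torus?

(-0.1, 3.3)

From the two frames, the purple torus sits at roughly (7.7, 5.6) before and (7.6, 8.9) after.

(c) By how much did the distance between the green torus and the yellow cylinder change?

-1.2

They were about 7.8 units apart before and 6.6 after — 1.2 units closer together.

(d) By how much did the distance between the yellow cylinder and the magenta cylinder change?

-1.0

They were about 5.4 units apart before and 4.4 after — 1.0 units closer together.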